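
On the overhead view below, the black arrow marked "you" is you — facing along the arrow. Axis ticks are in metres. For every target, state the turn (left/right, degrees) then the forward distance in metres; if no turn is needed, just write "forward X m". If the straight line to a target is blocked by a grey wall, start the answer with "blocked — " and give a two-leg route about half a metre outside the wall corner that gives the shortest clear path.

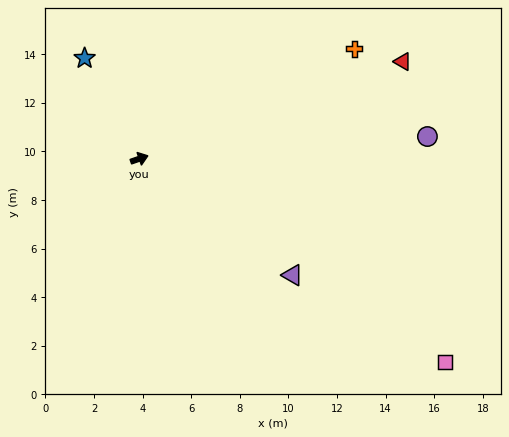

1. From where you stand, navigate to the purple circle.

turn right 15°, forward 11.9 m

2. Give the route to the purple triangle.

turn right 56°, forward 7.9 m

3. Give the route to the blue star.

turn left 99°, forward 4.7 m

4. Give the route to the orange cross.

turn left 8°, forward 9.9 m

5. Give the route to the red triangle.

forward 11.6 m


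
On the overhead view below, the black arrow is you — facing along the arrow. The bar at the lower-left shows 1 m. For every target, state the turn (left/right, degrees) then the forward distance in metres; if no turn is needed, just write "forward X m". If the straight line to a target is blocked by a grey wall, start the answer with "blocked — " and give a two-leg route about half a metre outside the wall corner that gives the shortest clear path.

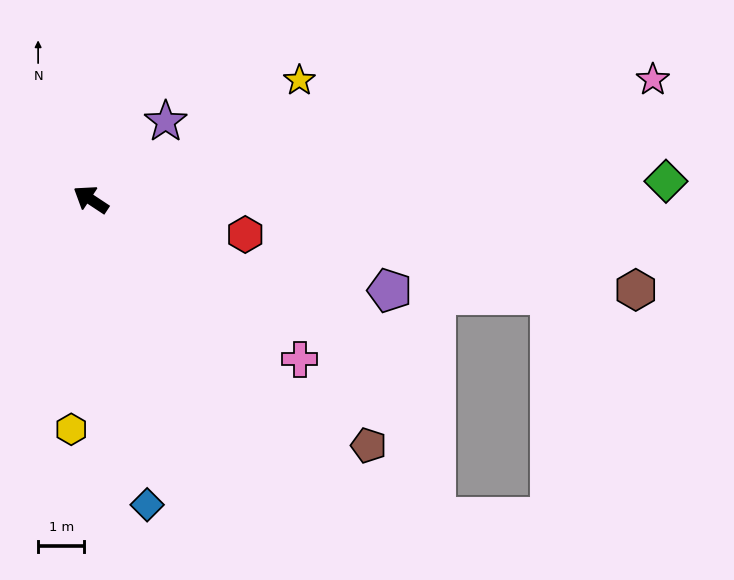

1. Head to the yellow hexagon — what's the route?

turn left 119°, forward 5.0 m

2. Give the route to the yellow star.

turn right 117°, forward 5.2 m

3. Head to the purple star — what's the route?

turn right 100°, forward 2.3 m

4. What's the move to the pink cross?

turn left 176°, forward 5.7 m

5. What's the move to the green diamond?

turn right 145°, forward 12.5 m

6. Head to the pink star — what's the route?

turn right 135°, forward 12.4 m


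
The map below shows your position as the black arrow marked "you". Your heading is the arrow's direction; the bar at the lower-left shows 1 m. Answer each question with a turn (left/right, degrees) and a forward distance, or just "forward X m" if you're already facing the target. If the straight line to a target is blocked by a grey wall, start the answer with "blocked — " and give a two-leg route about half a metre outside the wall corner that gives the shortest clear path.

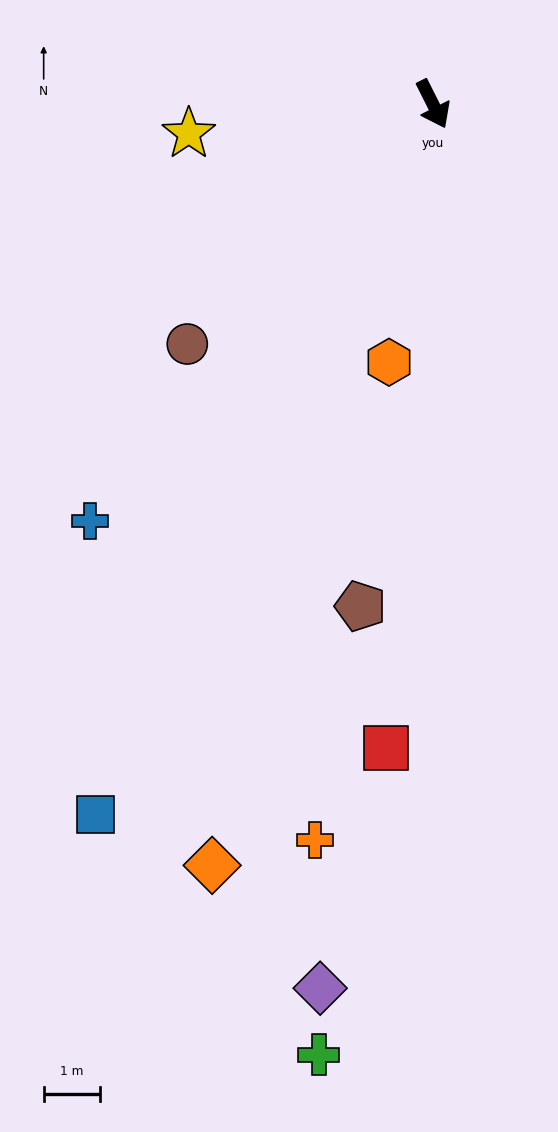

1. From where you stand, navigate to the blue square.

turn right 52°, forward 13.9 m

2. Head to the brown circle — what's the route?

turn right 72°, forward 6.1 m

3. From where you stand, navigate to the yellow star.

turn right 110°, forward 4.3 m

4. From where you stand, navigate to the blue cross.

turn right 66°, forward 9.5 m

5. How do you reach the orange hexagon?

turn right 36°, forward 4.6 m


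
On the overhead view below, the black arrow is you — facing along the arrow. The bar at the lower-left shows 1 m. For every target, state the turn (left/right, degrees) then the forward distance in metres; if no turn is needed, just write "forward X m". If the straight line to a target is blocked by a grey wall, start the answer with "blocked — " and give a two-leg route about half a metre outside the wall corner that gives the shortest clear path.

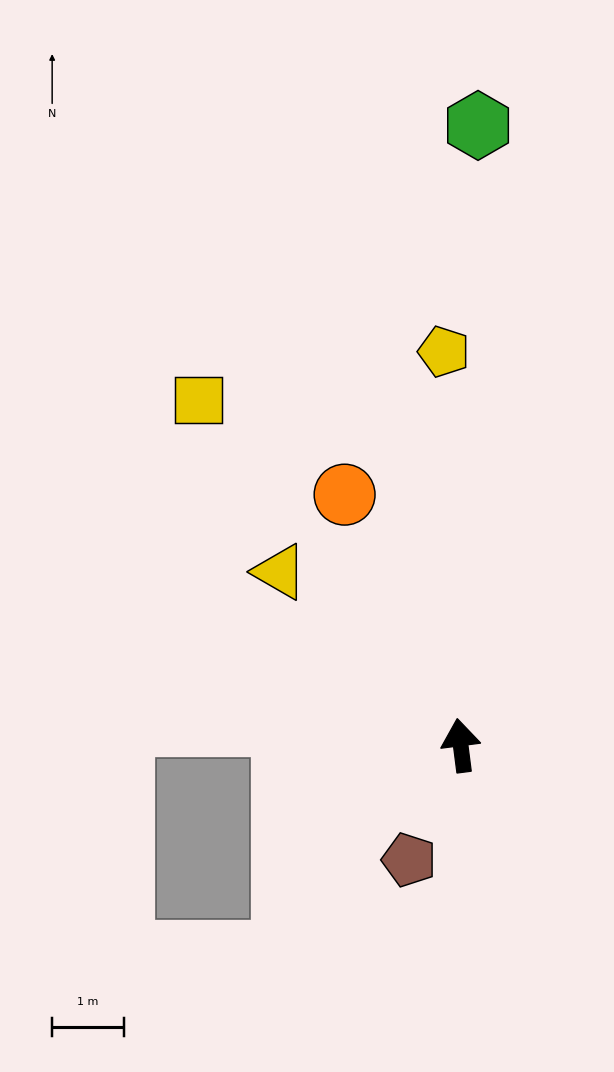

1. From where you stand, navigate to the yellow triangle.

turn left 39°, forward 3.5 m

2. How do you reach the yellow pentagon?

turn right 5°, forward 5.5 m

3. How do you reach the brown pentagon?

turn left 148°, forward 1.7 m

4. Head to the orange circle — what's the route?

turn left 18°, forward 3.8 m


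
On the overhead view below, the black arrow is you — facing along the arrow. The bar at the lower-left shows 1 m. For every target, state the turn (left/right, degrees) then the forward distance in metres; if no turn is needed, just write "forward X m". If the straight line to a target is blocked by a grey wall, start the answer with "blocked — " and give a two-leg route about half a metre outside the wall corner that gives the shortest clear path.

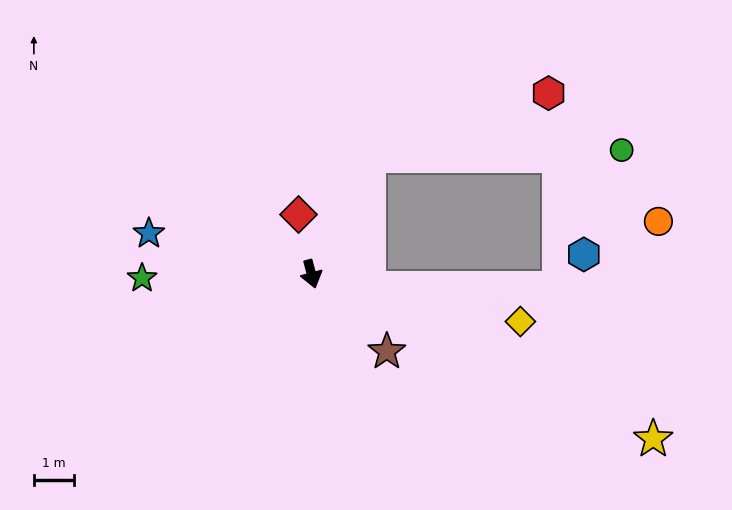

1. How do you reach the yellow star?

turn left 49°, forward 9.5 m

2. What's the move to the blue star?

turn right 119°, forward 4.2 m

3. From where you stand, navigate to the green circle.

blocked — turn left 139°, forward 3.3 m, then turn right 62°, forward 6.3 m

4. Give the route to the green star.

turn right 103°, forward 4.2 m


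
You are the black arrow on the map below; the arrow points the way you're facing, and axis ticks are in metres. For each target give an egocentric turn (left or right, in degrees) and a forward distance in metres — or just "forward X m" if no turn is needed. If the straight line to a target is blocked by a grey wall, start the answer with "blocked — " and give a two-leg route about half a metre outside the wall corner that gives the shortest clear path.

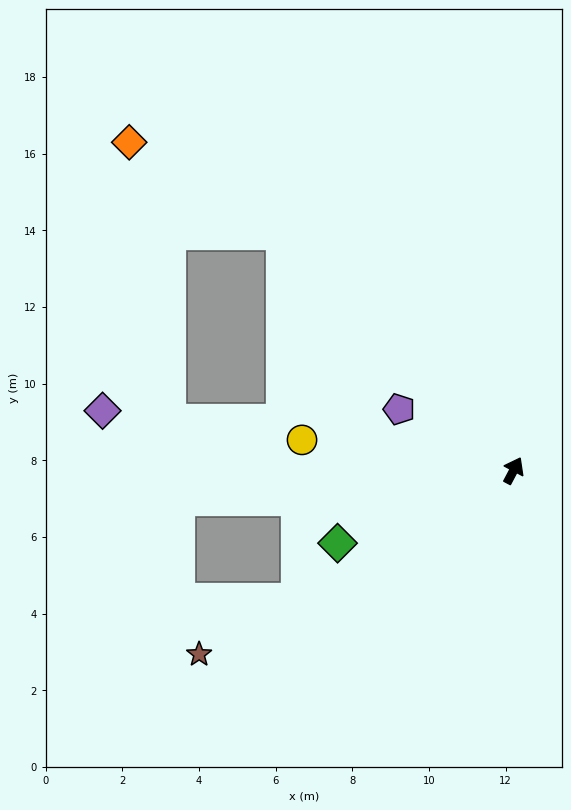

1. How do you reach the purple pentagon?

turn left 90°, forward 3.4 m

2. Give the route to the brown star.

turn left 148°, forward 9.5 m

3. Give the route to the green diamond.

turn left 140°, forward 5.0 m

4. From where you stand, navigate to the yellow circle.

turn left 110°, forward 5.6 m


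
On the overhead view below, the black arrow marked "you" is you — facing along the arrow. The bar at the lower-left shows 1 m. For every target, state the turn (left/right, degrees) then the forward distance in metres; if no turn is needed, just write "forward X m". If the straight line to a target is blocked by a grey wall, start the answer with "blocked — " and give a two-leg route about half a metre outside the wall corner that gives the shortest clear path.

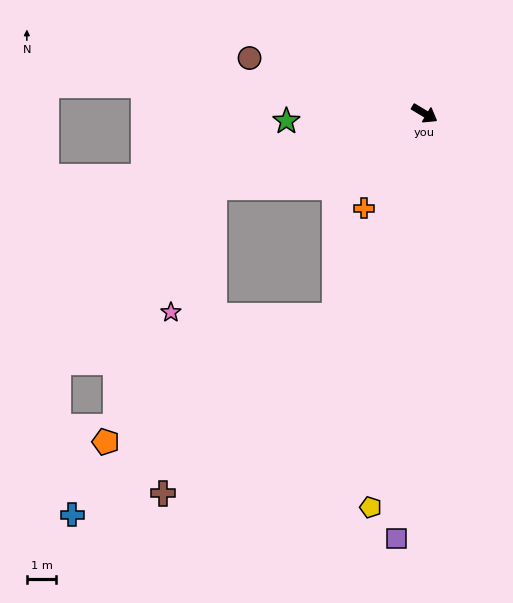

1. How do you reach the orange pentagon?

blocked — turn right 83°, forward 7.5 m, then turn right 37°, forward 8.8 m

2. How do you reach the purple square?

turn right 63°, forward 14.4 m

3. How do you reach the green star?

turn right 146°, forward 4.7 m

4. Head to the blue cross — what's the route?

blocked — turn right 83°, forward 7.5 m, then turn right 29°, forward 11.1 m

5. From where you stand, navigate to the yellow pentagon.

turn right 67°, forward 13.5 m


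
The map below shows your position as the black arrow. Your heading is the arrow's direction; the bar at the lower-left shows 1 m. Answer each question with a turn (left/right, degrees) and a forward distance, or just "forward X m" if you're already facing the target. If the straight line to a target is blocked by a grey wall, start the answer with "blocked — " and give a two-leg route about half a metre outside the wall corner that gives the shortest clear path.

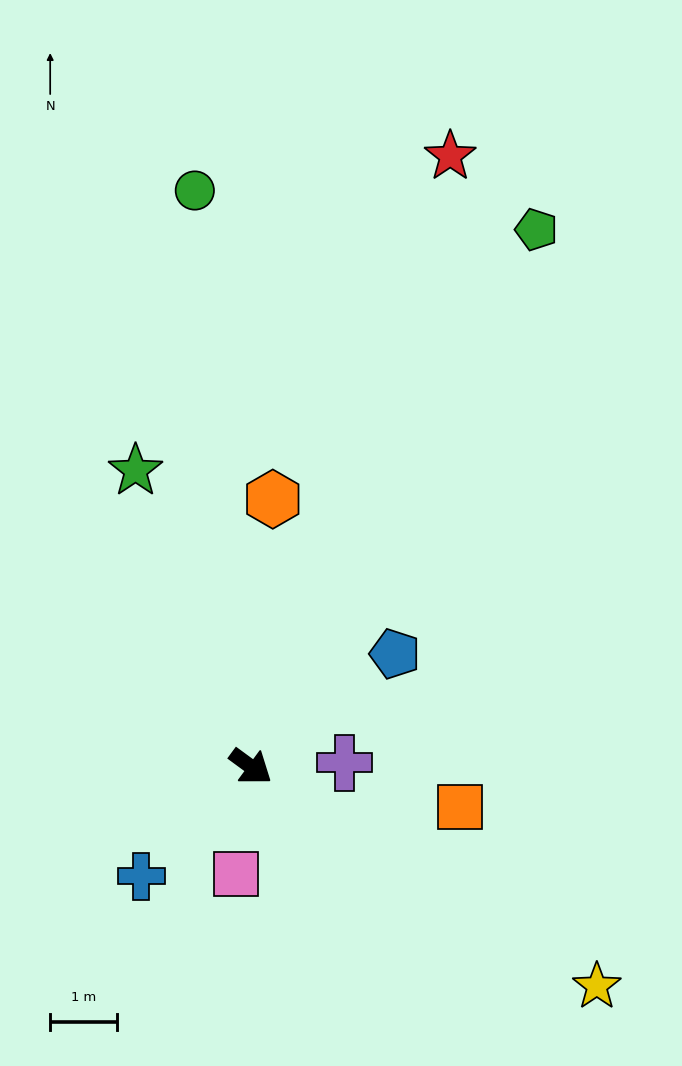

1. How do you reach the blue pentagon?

turn left 74°, forward 2.8 m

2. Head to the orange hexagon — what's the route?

turn left 122°, forward 4.0 m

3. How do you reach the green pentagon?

turn left 98°, forward 9.2 m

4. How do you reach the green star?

turn left 148°, forward 4.8 m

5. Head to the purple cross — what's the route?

turn left 39°, forward 1.4 m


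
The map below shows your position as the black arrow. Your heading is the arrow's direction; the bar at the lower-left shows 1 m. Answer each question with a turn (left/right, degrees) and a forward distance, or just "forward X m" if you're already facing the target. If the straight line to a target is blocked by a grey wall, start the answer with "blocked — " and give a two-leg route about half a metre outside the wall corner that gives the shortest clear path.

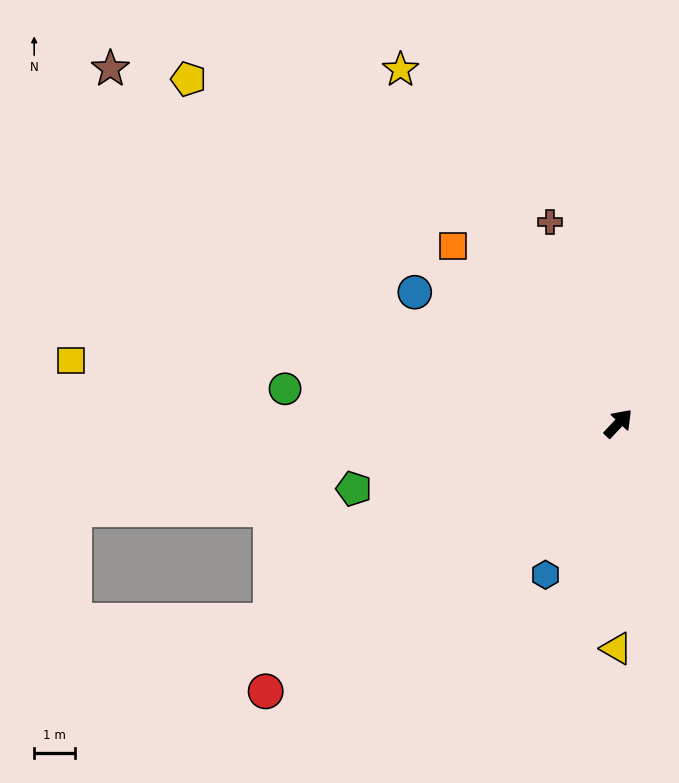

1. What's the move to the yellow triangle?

turn right 137°, forward 5.5 m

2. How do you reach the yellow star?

turn left 75°, forward 10.1 m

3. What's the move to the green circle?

turn left 127°, forward 8.2 m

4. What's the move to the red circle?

turn left 171°, forward 10.8 m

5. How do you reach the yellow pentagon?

turn left 95°, forward 13.4 m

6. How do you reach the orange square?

turn left 86°, forward 5.9 m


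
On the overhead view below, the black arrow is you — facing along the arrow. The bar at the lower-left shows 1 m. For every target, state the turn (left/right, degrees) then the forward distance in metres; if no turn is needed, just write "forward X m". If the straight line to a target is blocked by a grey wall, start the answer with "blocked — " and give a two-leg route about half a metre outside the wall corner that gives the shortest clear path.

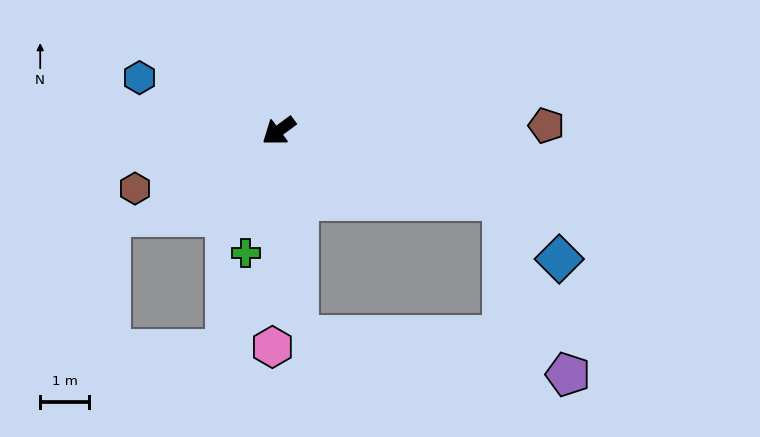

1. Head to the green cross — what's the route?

turn left 38°, forward 2.6 m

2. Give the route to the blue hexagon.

turn right 57°, forward 3.0 m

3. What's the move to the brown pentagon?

turn left 145°, forward 5.4 m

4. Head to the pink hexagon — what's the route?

turn left 52°, forward 4.4 m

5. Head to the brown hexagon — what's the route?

turn right 15°, forward 3.2 m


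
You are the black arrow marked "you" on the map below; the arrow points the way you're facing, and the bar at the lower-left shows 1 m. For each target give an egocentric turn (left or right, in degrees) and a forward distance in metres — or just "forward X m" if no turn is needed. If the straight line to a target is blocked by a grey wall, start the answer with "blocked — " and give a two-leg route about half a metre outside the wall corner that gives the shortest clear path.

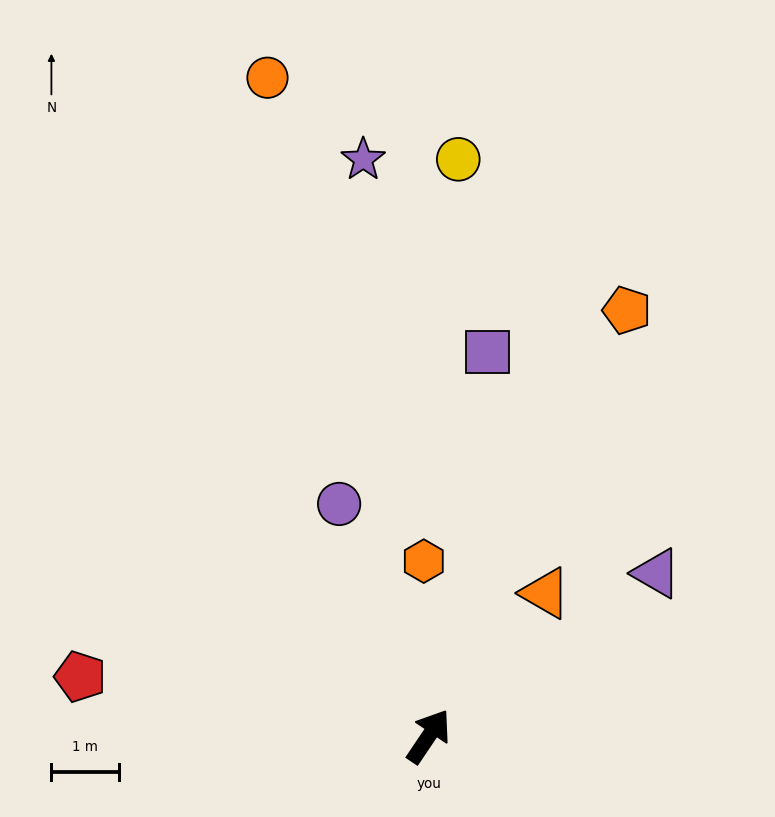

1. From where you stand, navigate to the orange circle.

turn left 48°, forward 10.0 m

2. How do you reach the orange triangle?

turn right 5°, forward 2.7 m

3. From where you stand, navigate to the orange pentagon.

turn left 9°, forward 6.9 m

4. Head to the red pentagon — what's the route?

turn left 114°, forward 5.2 m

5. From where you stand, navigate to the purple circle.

turn left 55°, forward 3.7 m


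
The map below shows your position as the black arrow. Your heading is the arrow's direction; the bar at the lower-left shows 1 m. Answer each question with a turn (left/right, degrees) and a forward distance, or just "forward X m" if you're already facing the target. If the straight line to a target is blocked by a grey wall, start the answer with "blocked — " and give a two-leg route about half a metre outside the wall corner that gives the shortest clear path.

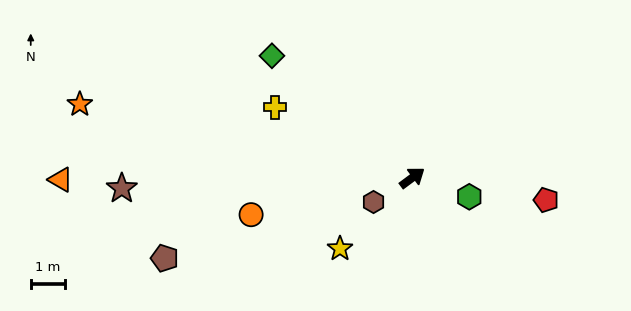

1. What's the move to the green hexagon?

turn right 55°, forward 1.8 m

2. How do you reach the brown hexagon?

turn left 175°, forward 1.4 m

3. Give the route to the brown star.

turn left 145°, forward 8.6 m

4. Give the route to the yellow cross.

turn left 116°, forward 4.6 m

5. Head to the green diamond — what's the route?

turn left 102°, forward 5.5 m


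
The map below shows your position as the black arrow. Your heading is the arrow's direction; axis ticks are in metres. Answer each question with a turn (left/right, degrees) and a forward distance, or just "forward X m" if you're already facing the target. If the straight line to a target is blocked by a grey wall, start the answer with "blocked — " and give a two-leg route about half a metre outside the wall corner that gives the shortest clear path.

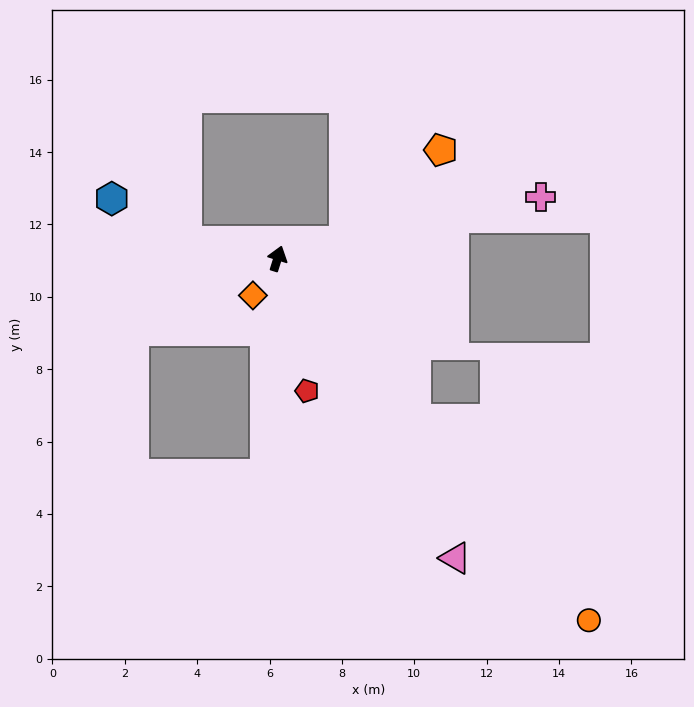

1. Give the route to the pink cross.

turn right 59°, forward 7.5 m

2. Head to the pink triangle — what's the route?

turn right 132°, forward 9.6 m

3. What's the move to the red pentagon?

turn right 150°, forward 3.7 m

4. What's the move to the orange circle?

turn right 122°, forward 13.2 m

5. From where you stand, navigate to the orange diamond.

turn left 164°, forward 1.2 m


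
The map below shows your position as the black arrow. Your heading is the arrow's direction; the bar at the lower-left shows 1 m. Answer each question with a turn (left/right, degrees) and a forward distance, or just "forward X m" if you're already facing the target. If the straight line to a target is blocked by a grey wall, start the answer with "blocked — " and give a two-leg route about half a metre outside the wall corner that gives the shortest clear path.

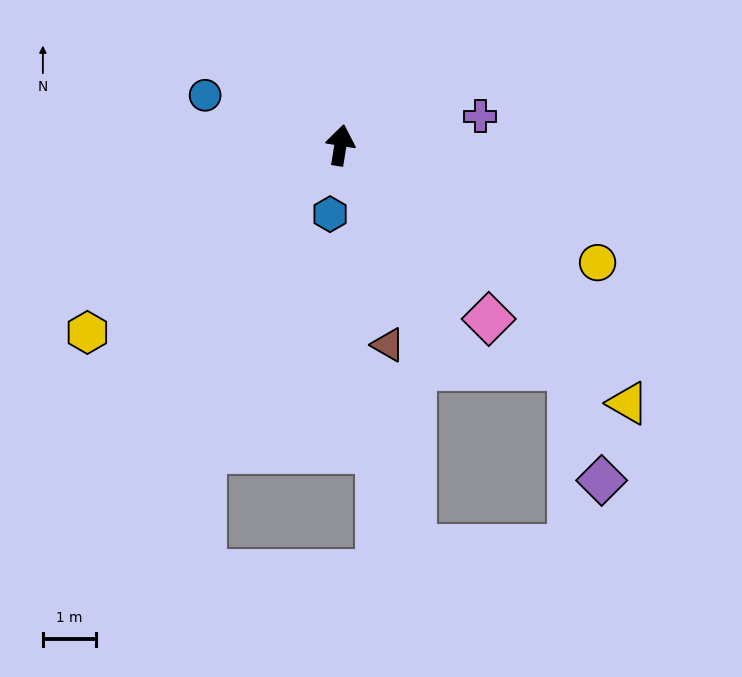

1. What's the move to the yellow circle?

turn right 105°, forward 5.3 m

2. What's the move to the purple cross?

turn right 69°, forward 2.7 m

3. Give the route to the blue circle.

turn left 79°, forward 2.7 m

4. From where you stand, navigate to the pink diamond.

turn right 130°, forward 4.3 m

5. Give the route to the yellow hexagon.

turn left 136°, forward 5.9 m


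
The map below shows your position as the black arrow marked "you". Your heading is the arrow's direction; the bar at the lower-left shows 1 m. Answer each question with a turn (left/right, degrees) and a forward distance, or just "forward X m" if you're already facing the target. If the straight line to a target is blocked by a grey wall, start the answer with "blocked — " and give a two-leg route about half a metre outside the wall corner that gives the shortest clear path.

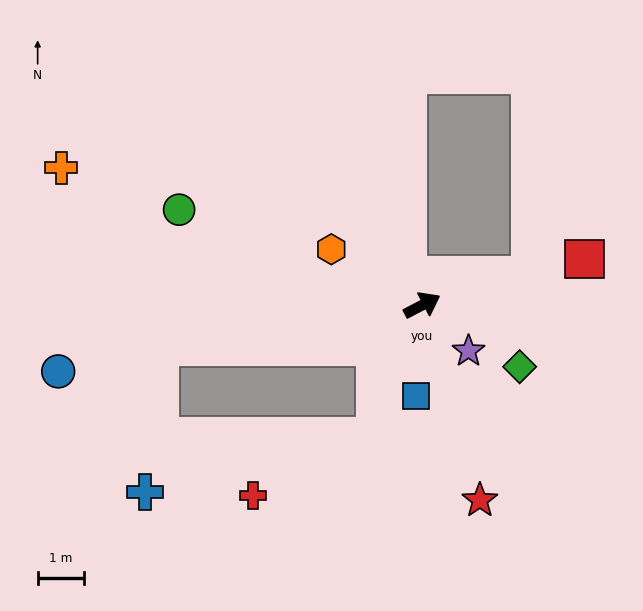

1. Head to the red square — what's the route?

turn right 12°, forward 3.6 m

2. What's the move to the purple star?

turn right 72°, forward 1.4 m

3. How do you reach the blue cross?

blocked — turn left 161°, forward 5.7 m, then turn left 76°, forward 3.1 m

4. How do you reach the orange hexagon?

turn left 121°, forward 2.3 m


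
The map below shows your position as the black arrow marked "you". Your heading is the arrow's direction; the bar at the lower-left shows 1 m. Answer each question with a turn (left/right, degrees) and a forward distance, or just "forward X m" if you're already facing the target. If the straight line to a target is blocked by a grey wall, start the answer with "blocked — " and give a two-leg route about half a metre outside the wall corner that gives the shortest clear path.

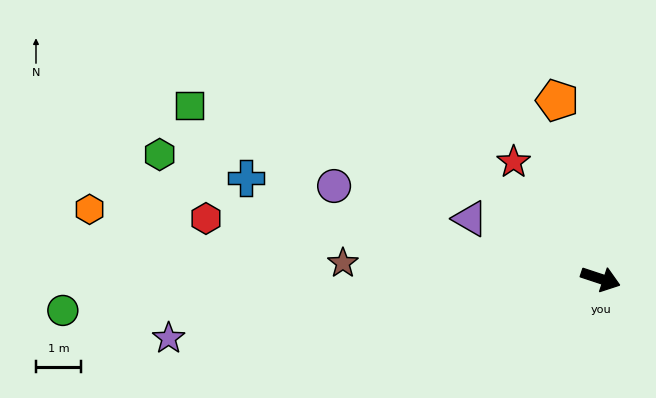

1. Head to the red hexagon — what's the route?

turn right 170°, forward 8.9 m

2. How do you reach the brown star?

turn right 165°, forward 5.7 m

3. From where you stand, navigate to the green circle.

turn right 158°, forward 12.0 m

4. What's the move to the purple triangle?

turn left 174°, forward 3.2 m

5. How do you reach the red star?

turn left 145°, forward 3.2 m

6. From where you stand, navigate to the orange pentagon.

turn left 122°, forward 4.1 m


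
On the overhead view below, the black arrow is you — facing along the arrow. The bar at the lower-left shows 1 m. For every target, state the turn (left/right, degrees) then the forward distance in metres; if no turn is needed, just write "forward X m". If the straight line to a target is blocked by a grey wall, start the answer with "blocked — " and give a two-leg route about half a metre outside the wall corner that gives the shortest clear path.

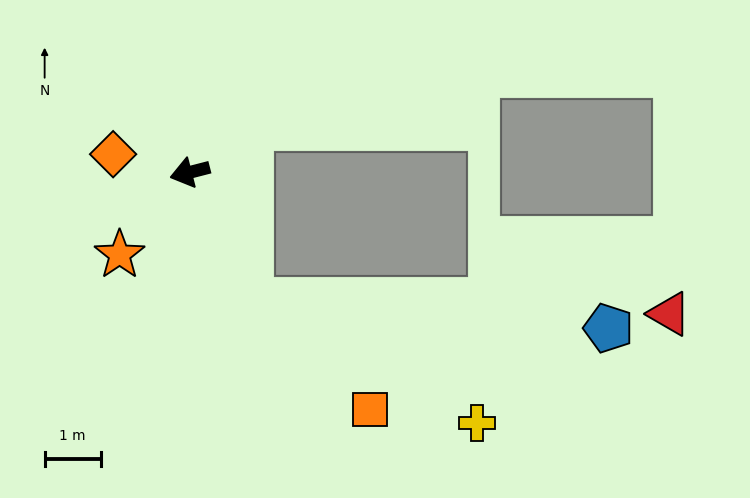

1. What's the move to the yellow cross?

blocked — turn left 101°, forward 2.5 m, then turn left 36°, forward 4.6 m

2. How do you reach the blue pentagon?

blocked — turn left 101°, forward 2.5 m, then turn left 60°, forward 6.4 m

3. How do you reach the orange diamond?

turn right 28°, forward 1.4 m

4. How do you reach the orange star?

turn left 35°, forward 1.9 m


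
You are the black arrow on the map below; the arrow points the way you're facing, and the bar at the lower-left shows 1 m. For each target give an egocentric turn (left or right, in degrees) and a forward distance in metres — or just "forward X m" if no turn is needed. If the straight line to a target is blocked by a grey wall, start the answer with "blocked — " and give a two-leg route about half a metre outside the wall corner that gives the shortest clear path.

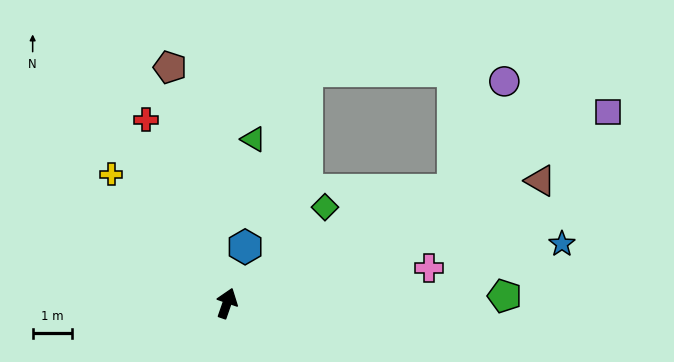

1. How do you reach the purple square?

turn right 44°, forward 10.9 m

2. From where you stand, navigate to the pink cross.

turn right 61°, forward 5.3 m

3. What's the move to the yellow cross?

turn left 61°, forward 4.4 m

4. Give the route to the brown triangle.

turn right 50°, forward 8.6 m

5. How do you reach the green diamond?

turn right 26°, forward 3.5 m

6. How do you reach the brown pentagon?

turn left 33°, forward 6.2 m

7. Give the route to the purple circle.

blocked — turn right 44°, forward 6.5 m, then turn left 38°, forward 3.1 m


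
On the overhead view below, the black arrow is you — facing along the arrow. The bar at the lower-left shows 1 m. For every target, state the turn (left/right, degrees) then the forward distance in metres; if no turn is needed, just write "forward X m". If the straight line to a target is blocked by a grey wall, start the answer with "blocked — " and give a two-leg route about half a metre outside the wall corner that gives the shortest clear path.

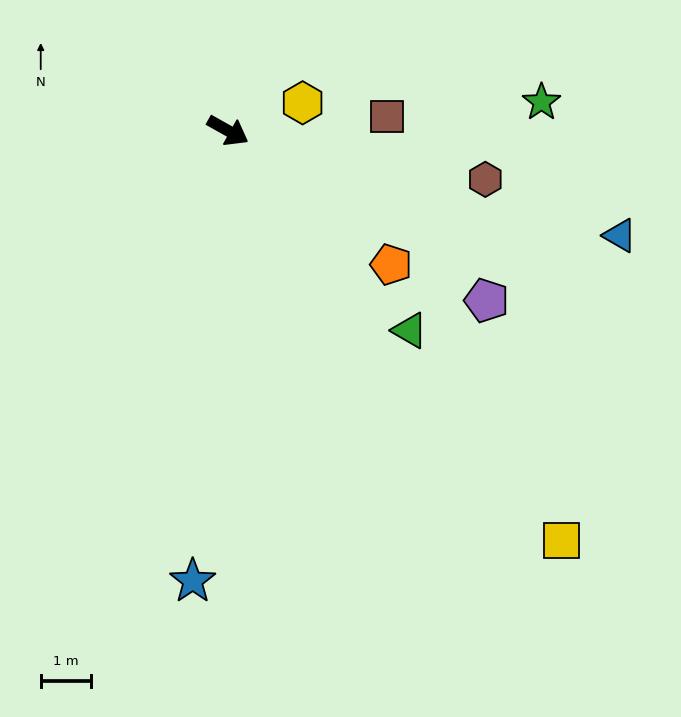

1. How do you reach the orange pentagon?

turn right 10°, forward 4.2 m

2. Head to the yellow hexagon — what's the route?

turn left 50°, forward 1.6 m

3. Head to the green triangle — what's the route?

turn right 18°, forward 5.4 m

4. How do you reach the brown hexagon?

turn left 19°, forward 5.2 m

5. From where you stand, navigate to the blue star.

turn right 65°, forward 9.0 m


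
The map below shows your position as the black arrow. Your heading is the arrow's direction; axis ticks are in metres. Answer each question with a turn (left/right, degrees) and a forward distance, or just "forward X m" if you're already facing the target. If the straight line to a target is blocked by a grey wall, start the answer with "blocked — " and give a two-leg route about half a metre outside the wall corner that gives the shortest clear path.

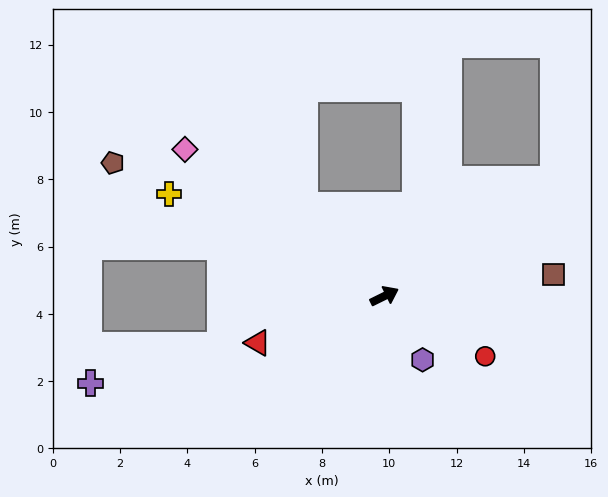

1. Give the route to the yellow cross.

turn left 128°, forward 7.1 m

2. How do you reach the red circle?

turn right 57°, forward 3.5 m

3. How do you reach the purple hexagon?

turn right 85°, forward 2.2 m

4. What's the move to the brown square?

turn right 19°, forward 5.1 m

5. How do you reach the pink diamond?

turn left 117°, forward 7.4 m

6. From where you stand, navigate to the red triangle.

turn left 174°, forward 4.0 m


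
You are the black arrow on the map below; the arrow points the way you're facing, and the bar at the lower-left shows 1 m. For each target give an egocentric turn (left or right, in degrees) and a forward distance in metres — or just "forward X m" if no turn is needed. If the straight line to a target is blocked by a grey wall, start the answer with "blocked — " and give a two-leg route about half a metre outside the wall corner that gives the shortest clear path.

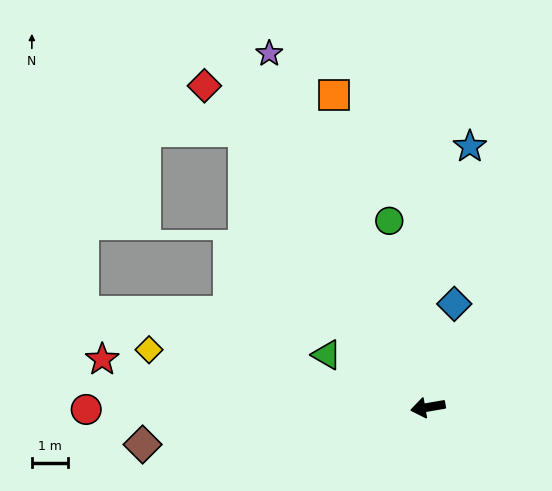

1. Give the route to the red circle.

turn right 9°, forward 9.3 m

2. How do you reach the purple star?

turn right 76°, forward 10.6 m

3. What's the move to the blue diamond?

turn right 114°, forward 2.9 m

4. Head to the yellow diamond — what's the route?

turn right 21°, forward 7.8 m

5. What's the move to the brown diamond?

turn right 2°, forward 7.9 m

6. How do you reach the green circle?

turn right 88°, forward 5.2 m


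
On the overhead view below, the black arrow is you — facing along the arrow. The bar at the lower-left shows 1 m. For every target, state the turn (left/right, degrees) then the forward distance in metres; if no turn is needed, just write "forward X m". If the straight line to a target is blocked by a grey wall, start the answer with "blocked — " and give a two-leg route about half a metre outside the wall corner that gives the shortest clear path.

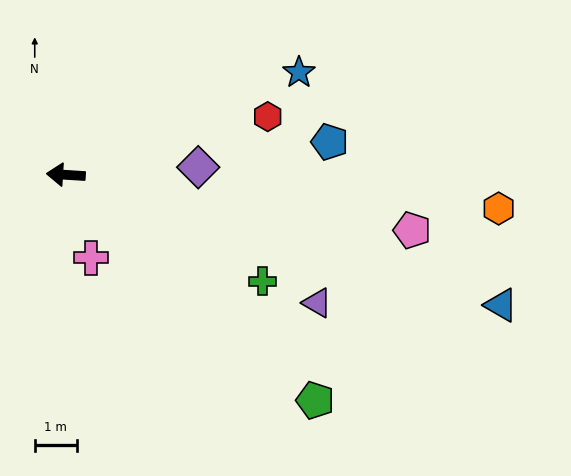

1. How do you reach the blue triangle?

turn left 167°, forward 10.8 m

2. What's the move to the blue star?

turn right 153°, forward 6.1 m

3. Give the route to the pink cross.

turn left 111°, forward 2.1 m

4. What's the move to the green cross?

turn left 155°, forward 5.3 m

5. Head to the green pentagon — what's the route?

turn left 141°, forward 8.0 m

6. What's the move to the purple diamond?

turn right 173°, forward 3.2 m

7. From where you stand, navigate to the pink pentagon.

turn left 174°, forward 8.3 m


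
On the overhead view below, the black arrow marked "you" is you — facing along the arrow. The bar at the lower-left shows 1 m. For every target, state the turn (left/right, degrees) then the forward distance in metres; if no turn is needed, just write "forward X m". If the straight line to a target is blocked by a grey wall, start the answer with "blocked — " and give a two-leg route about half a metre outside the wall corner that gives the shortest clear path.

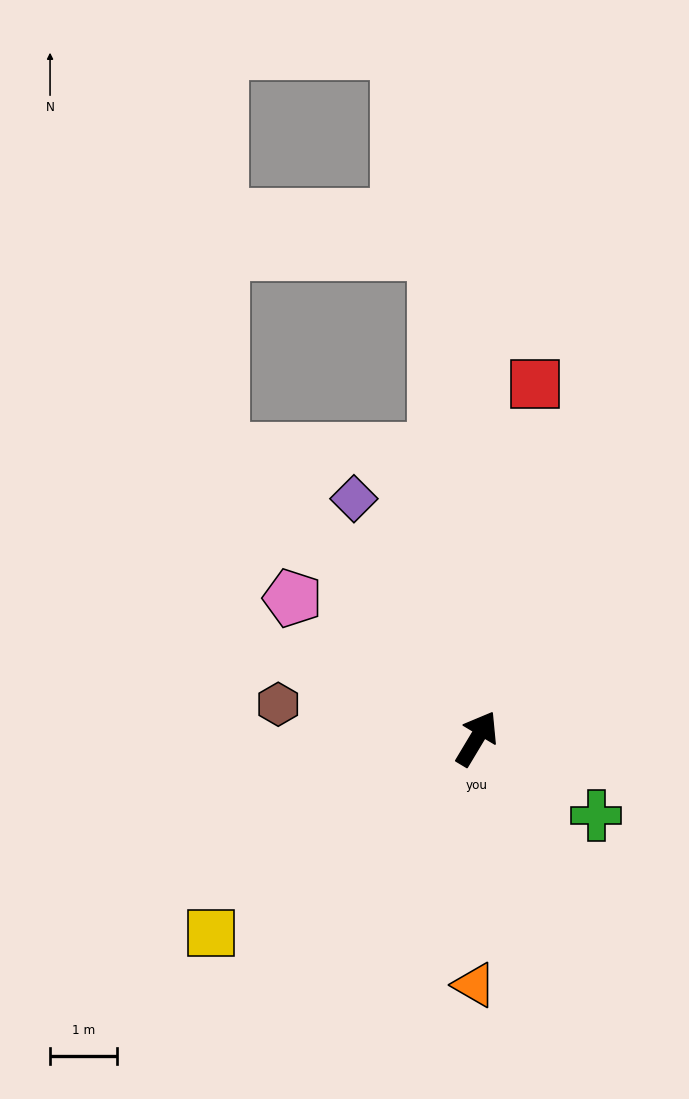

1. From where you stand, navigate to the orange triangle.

turn right 150°, forward 3.7 m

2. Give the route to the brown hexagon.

turn left 111°, forward 3.0 m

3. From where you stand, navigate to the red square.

turn left 22°, forward 5.3 m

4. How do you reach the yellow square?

turn left 157°, forward 4.9 m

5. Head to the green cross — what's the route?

turn right 92°, forward 2.1 m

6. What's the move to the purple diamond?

turn left 58°, forward 4.0 m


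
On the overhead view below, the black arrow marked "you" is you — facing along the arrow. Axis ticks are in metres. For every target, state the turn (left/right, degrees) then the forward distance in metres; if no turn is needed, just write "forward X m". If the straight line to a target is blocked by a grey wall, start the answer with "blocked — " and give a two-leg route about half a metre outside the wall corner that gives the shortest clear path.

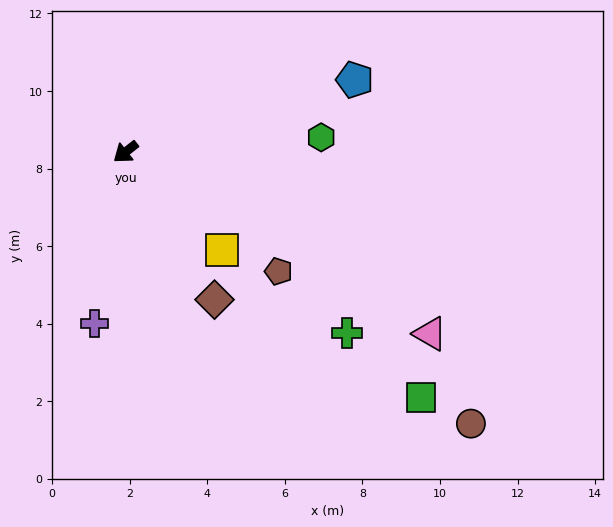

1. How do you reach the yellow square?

turn left 96°, forward 3.5 m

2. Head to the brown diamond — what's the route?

turn left 83°, forward 4.4 m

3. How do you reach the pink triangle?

turn left 111°, forward 9.1 m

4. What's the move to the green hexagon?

turn left 146°, forward 5.1 m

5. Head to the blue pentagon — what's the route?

turn left 159°, forward 6.2 m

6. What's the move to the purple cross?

turn left 42°, forward 4.5 m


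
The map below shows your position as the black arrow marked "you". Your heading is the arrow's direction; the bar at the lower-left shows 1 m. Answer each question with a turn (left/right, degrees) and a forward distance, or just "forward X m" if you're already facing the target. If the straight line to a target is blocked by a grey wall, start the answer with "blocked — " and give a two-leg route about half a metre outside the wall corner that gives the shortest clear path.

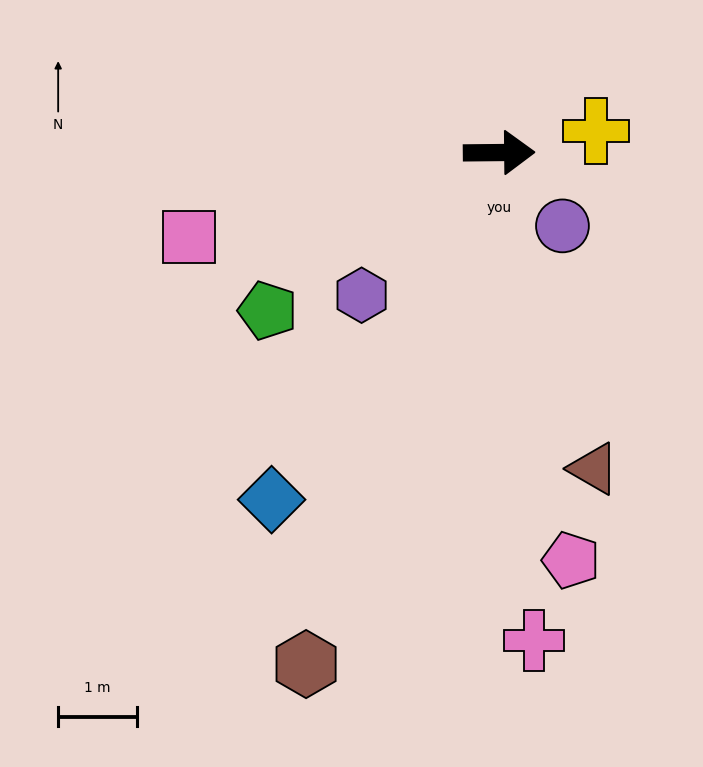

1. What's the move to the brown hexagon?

turn right 111°, forward 7.0 m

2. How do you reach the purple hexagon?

turn right 135°, forward 2.5 m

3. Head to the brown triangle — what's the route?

turn right 74°, forward 4.2 m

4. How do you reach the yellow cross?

turn left 12°, forward 1.3 m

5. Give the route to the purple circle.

turn right 50°, forward 1.2 m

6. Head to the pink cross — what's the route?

turn right 86°, forward 6.2 m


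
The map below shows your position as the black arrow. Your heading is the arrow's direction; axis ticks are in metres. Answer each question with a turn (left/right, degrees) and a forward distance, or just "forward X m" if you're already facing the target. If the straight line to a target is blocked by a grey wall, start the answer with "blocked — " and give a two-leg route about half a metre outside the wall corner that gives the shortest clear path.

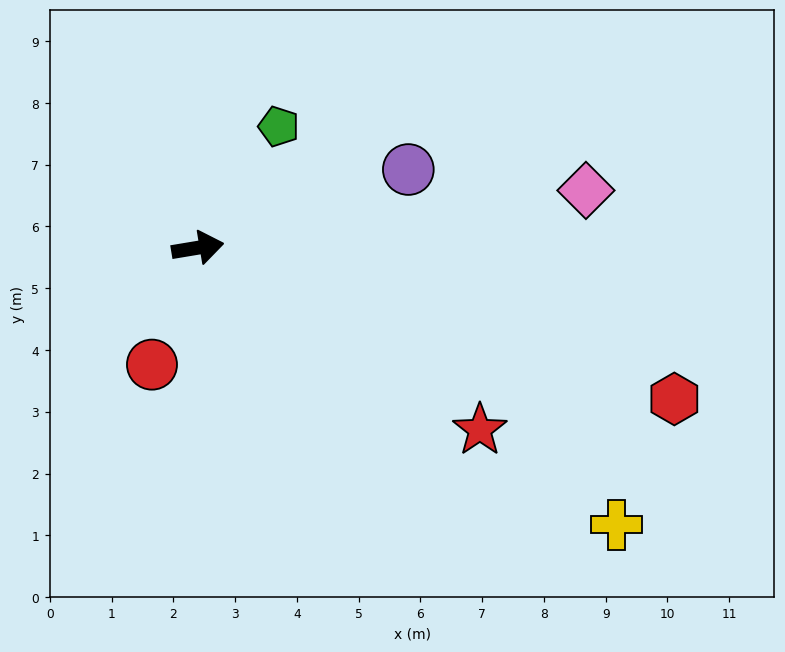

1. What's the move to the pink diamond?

forward 6.4 m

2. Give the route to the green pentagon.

turn left 47°, forward 2.4 m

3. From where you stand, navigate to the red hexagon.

turn right 27°, forward 8.1 m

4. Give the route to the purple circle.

turn left 11°, forward 3.6 m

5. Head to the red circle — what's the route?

turn right 121°, forward 2.0 m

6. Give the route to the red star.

turn right 42°, forward 5.4 m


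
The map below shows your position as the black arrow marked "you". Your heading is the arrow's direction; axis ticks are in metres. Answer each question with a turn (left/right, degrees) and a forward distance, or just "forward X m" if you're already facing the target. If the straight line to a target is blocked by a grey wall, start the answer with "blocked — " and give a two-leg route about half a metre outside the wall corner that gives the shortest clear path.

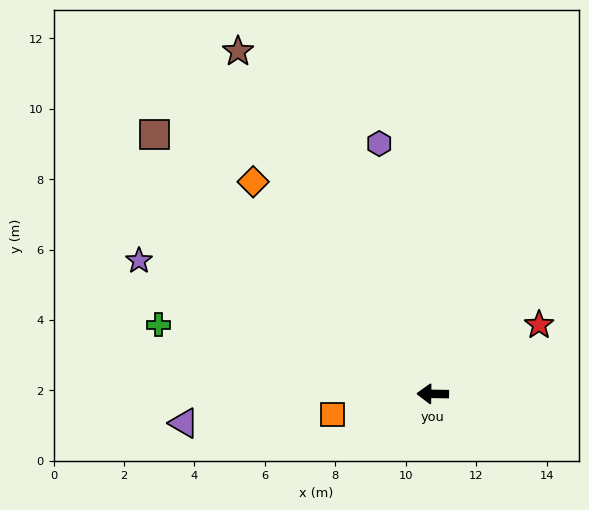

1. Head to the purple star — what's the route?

turn right 24°, forward 9.2 m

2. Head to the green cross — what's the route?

turn right 13°, forward 8.0 m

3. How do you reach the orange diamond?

turn right 49°, forward 7.9 m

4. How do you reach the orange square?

turn left 12°, forward 2.9 m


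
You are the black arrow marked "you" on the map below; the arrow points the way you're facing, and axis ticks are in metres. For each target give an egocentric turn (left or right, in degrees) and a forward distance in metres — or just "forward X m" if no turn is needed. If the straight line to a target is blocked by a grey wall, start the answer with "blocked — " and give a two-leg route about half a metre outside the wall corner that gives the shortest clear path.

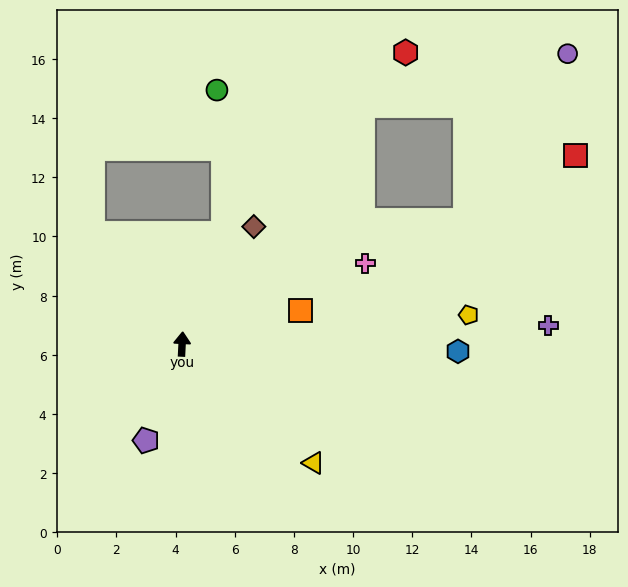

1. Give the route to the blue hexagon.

turn right 89°, forward 9.3 m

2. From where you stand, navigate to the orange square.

turn right 71°, forward 4.1 m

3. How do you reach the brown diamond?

turn right 29°, forward 4.7 m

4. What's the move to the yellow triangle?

turn right 129°, forward 6.0 m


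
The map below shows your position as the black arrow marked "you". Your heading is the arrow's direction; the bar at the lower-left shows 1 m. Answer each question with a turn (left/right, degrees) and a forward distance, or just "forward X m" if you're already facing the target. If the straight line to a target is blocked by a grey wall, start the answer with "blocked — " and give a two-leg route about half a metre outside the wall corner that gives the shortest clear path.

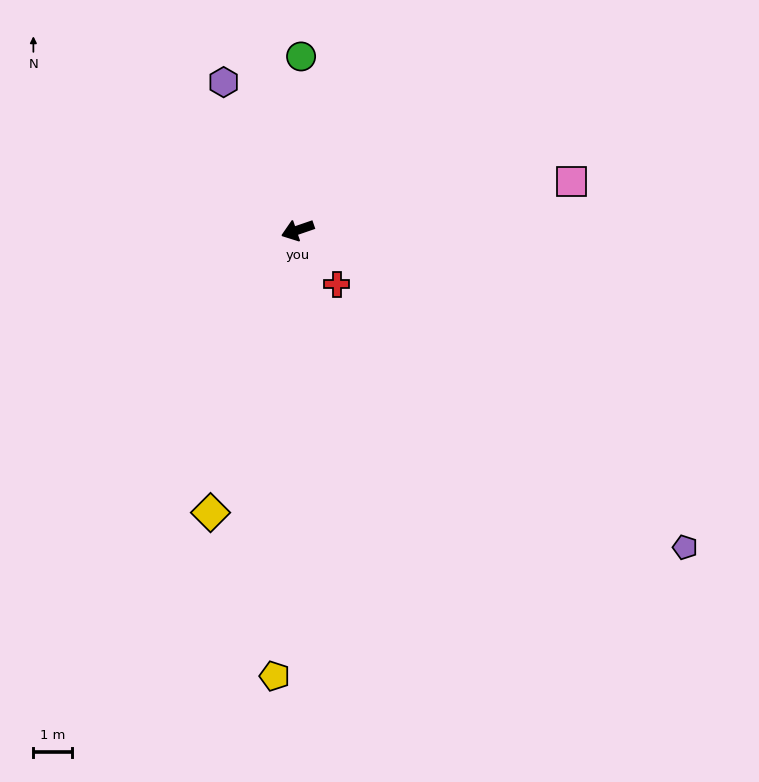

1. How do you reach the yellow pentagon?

turn left 68°, forward 11.7 m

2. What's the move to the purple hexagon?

turn right 82°, forward 4.3 m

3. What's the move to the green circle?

turn right 110°, forward 4.5 m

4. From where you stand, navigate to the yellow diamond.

turn left 54°, forward 7.7 m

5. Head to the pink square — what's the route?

turn left 171°, forward 7.3 m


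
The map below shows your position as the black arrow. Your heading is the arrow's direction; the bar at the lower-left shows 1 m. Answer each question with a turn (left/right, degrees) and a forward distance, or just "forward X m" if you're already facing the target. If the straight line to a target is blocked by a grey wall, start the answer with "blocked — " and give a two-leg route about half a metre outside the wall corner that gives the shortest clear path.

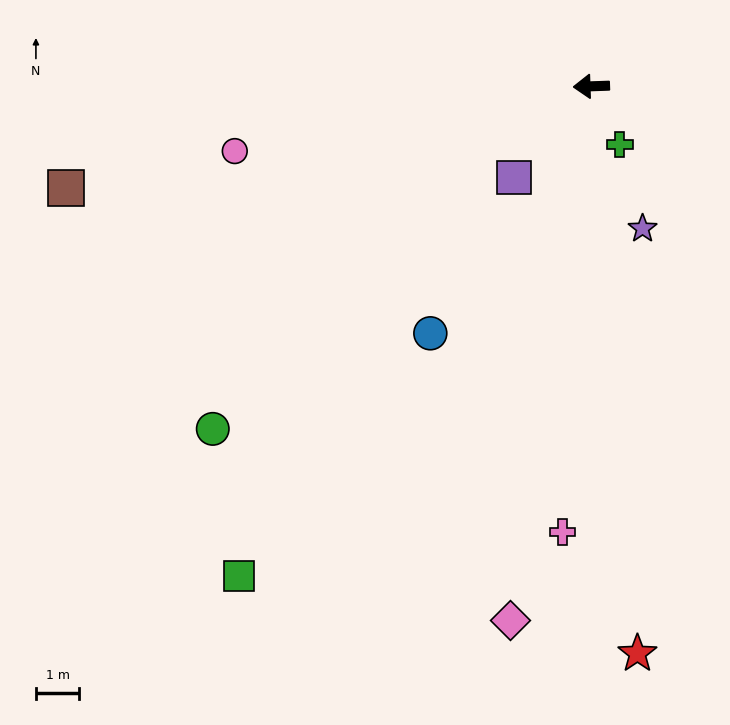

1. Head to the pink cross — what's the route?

turn left 84°, forward 10.3 m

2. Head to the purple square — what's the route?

turn left 48°, forward 2.8 m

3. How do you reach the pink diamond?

turn left 79°, forward 12.5 m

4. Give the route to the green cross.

turn left 114°, forward 1.5 m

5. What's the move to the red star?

turn left 93°, forward 13.2 m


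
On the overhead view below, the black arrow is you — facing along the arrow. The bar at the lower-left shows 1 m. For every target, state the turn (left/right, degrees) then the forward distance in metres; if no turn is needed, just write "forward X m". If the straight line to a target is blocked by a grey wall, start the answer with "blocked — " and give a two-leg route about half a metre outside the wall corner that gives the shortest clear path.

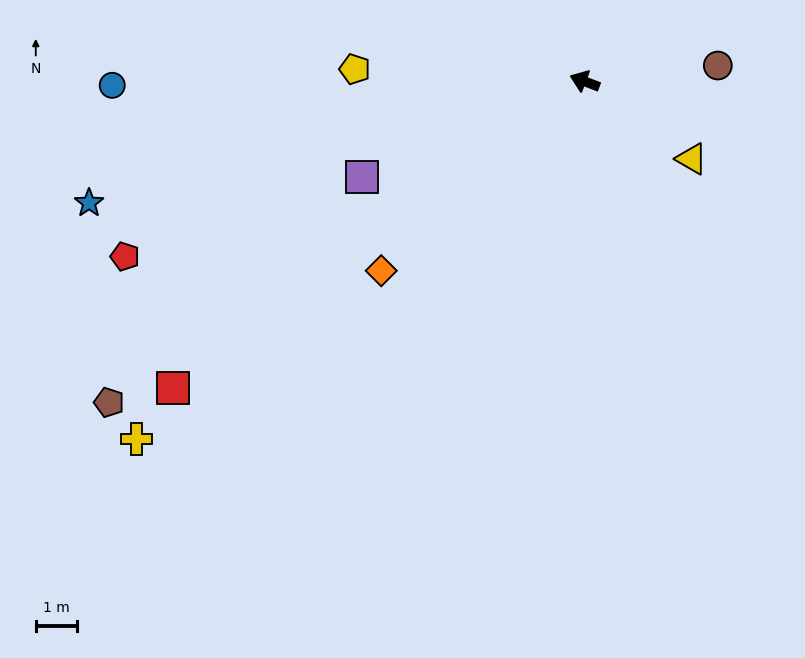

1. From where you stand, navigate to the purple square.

turn left 44°, forward 5.9 m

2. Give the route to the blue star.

turn left 35°, forward 12.4 m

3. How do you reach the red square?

turn left 57°, forward 12.5 m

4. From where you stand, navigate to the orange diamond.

turn left 64°, forward 6.8 m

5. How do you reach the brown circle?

turn right 152°, forward 3.3 m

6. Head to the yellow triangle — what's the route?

turn left 165°, forward 3.2 m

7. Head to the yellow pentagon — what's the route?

turn left 18°, forward 5.6 m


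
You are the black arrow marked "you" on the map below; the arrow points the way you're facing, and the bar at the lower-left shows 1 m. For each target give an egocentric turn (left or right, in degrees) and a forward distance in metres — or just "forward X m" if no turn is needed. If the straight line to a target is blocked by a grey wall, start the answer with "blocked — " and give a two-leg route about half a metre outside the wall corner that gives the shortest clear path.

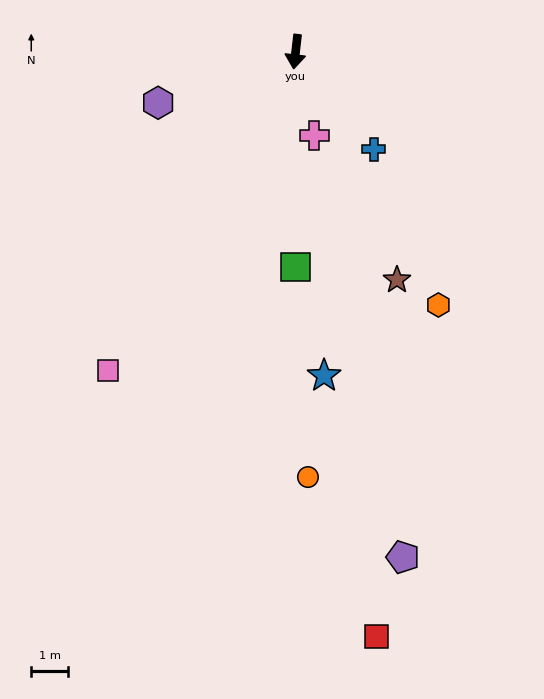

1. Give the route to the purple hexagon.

turn right 63°, forward 4.0 m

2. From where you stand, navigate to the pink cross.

turn left 19°, forward 2.3 m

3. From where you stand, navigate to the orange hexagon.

turn left 36°, forward 7.9 m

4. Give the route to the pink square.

turn right 24°, forward 10.1 m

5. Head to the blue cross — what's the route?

turn left 45°, forward 3.4 m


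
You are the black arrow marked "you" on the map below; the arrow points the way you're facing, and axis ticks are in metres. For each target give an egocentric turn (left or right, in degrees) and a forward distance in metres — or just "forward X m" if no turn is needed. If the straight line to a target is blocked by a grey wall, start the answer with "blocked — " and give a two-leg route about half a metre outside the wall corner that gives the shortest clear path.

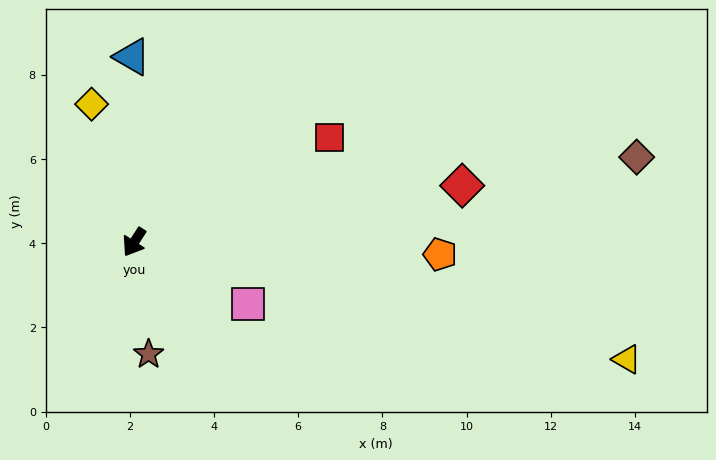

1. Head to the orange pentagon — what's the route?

turn left 121°, forward 7.3 m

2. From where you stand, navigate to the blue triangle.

turn right 146°, forward 4.4 m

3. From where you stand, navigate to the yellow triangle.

turn left 109°, forward 12.0 m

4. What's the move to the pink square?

turn left 94°, forward 3.1 m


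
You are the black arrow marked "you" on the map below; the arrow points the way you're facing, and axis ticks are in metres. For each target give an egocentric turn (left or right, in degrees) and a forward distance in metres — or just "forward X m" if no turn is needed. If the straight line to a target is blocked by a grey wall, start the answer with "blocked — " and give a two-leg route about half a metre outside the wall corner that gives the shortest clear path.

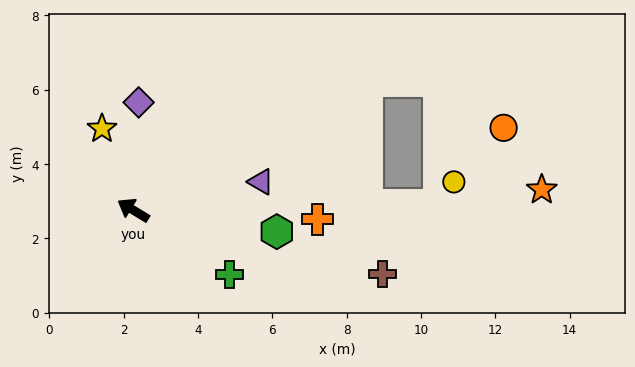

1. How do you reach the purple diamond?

turn right 62°, forward 2.9 m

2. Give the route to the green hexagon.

turn right 157°, forward 3.9 m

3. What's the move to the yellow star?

turn right 38°, forward 2.3 m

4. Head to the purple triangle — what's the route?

turn right 136°, forward 3.5 m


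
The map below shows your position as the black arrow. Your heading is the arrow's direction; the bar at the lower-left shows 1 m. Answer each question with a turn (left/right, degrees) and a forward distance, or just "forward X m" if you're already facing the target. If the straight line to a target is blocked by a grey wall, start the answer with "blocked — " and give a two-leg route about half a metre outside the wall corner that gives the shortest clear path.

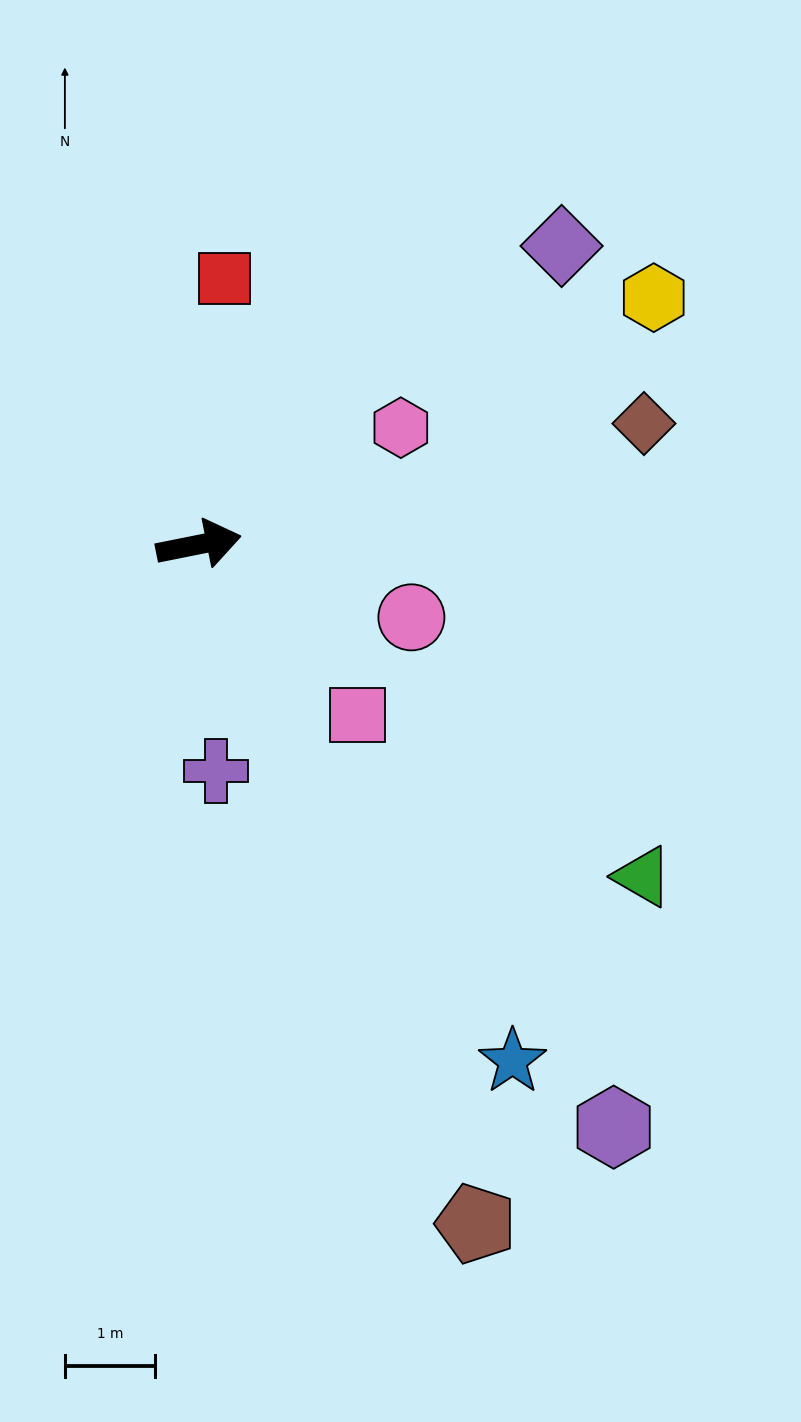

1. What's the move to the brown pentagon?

turn right 79°, forward 8.1 m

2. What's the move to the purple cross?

turn right 97°, forward 2.5 m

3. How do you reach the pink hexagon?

turn left 19°, forward 2.6 m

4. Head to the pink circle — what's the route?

turn right 30°, forward 2.5 m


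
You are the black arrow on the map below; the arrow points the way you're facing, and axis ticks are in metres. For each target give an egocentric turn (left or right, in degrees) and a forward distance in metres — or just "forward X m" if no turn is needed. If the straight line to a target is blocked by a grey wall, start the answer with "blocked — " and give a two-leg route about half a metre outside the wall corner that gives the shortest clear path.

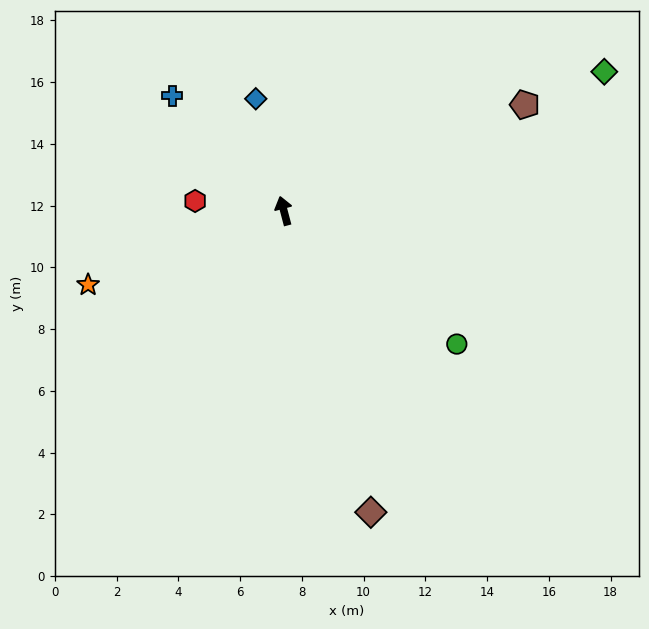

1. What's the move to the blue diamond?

forward 3.7 m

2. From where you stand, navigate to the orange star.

turn left 96°, forward 6.8 m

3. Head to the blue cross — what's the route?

turn left 29°, forward 5.2 m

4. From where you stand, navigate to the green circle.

turn right 142°, forward 7.1 m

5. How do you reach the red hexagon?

turn left 69°, forward 2.9 m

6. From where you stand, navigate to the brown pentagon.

turn right 81°, forward 8.5 m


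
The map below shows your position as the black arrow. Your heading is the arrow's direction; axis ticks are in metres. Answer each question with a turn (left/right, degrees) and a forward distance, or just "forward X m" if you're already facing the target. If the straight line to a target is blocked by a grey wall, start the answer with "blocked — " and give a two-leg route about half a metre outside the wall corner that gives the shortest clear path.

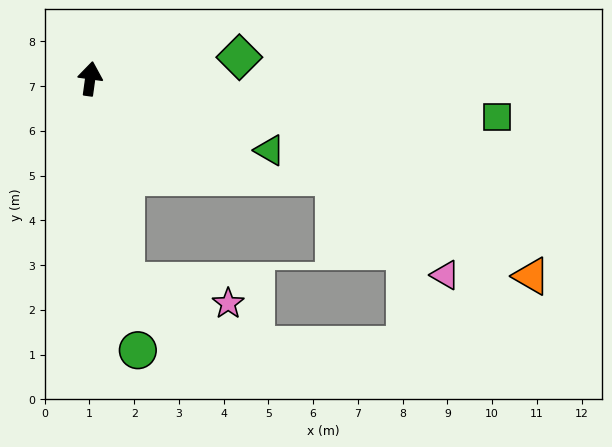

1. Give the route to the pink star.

blocked — turn right 162°, forward 4.6 m, then turn left 68°, forward 2.3 m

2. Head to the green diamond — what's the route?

turn right 74°, forward 3.4 m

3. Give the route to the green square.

turn right 87°, forward 9.1 m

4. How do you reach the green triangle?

turn right 104°, forward 4.3 m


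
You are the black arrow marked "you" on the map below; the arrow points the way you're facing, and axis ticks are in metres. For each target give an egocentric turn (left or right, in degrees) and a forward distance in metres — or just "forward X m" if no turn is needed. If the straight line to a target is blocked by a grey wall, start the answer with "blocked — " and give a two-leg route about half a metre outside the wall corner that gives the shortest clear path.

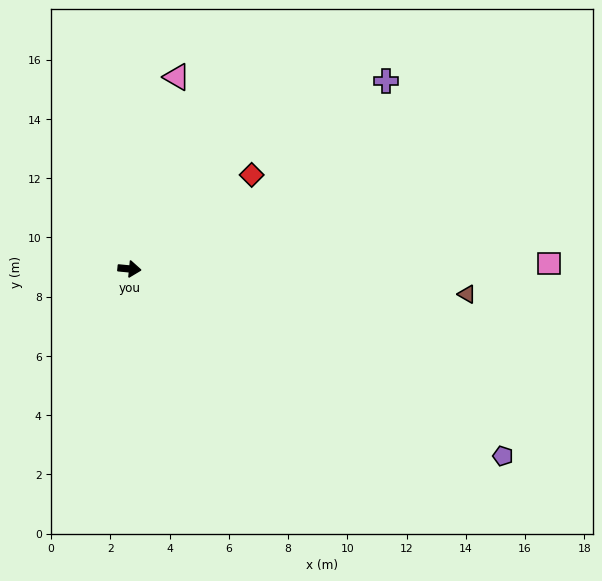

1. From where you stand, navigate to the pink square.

turn left 6°, forward 14.2 m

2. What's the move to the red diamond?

turn left 43°, forward 5.2 m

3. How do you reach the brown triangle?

forward 11.4 m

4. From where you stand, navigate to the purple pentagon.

turn right 21°, forward 14.1 m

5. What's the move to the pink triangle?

turn left 82°, forward 6.7 m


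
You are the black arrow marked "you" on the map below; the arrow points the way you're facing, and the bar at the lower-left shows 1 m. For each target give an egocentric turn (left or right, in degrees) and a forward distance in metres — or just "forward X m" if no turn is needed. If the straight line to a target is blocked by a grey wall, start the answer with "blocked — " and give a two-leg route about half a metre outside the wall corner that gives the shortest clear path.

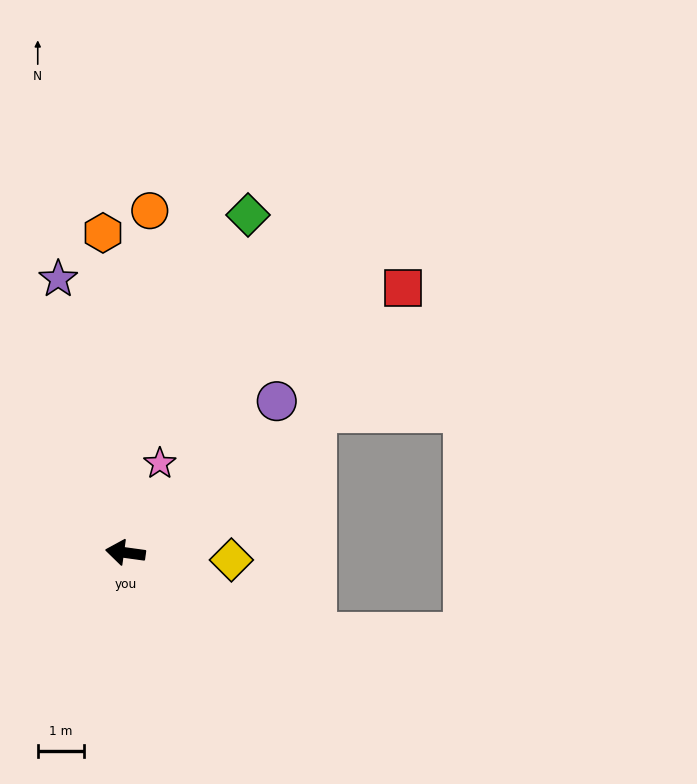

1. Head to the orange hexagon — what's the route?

turn right 78°, forward 6.9 m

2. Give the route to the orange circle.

turn right 86°, forward 7.3 m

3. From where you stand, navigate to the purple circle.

turn right 127°, forward 4.6 m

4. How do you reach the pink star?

turn right 103°, forward 2.0 m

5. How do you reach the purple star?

turn right 68°, forward 6.0 m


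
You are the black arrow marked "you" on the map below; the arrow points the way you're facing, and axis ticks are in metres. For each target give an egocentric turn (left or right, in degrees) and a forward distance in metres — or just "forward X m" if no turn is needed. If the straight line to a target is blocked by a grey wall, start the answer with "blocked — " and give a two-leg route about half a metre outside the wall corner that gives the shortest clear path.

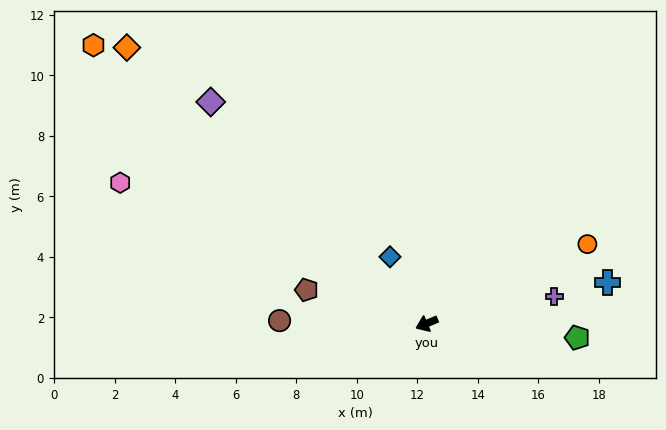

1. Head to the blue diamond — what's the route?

turn right 84°, forward 2.5 m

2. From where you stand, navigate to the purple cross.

turn left 169°, forward 4.3 m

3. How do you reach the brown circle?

turn right 24°, forward 4.9 m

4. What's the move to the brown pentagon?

turn right 39°, forward 4.1 m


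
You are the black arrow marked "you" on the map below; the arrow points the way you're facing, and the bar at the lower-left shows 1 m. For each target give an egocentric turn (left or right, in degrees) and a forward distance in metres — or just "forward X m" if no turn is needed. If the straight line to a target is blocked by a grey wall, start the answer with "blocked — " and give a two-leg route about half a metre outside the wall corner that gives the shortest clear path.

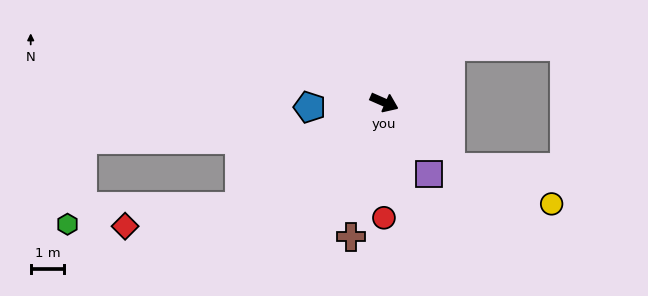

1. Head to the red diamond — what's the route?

blocked — turn right 121°, forward 5.3 m, then turn right 25°, forward 3.5 m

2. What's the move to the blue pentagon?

turn right 153°, forward 2.2 m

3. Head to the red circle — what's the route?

turn right 66°, forward 3.4 m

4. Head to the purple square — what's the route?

turn right 34°, forward 2.5 m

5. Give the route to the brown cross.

turn right 80°, forward 4.1 m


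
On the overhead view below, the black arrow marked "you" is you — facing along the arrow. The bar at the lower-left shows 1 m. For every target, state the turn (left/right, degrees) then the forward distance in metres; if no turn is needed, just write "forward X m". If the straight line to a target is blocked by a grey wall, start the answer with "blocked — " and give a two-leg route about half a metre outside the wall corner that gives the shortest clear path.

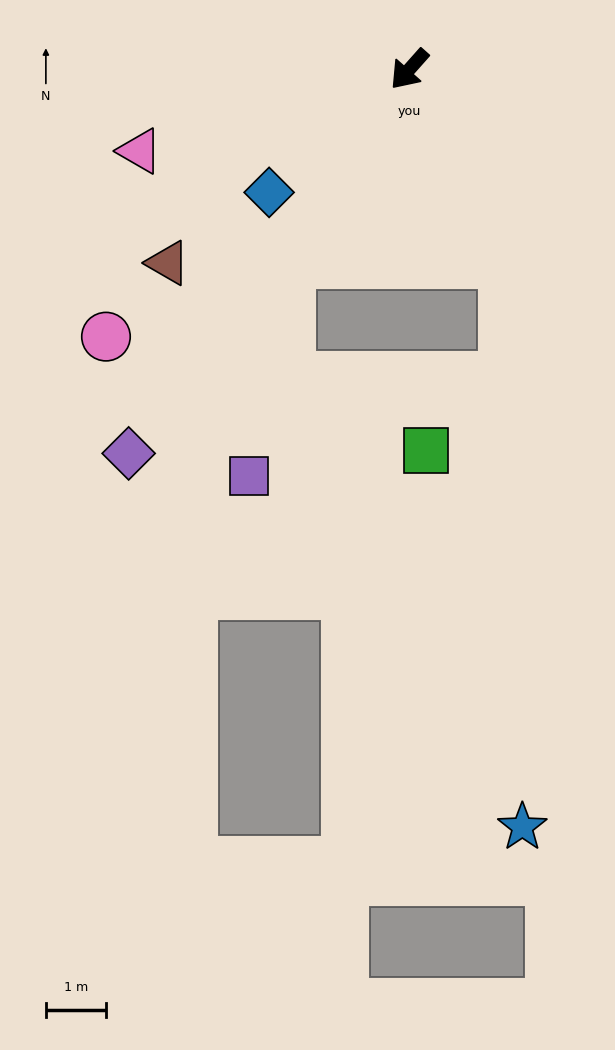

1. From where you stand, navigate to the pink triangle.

turn right 32°, forward 4.7 m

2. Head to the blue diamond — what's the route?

turn right 7°, forward 3.1 m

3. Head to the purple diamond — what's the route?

turn left 5°, forward 8.0 m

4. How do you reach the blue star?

blocked — turn left 68°, forward 3.6 m, then turn right 25°, forward 9.5 m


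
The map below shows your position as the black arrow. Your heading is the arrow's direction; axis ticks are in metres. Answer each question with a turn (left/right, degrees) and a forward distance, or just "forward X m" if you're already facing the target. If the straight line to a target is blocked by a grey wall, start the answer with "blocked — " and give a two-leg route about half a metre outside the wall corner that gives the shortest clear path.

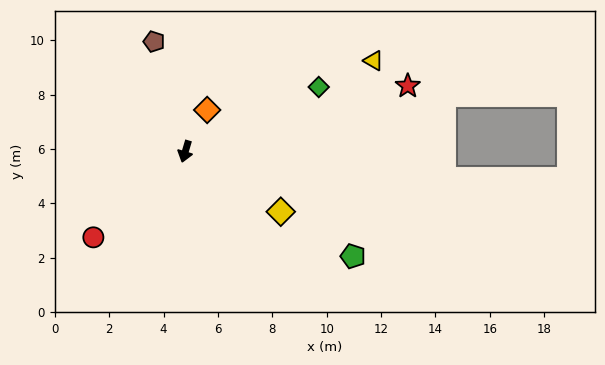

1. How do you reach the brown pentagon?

turn right 148°, forward 4.2 m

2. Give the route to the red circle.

turn right 30°, forward 4.6 m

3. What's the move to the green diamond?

turn left 132°, forward 5.5 m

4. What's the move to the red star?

turn left 123°, forward 8.5 m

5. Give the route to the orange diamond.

turn left 169°, forward 1.7 m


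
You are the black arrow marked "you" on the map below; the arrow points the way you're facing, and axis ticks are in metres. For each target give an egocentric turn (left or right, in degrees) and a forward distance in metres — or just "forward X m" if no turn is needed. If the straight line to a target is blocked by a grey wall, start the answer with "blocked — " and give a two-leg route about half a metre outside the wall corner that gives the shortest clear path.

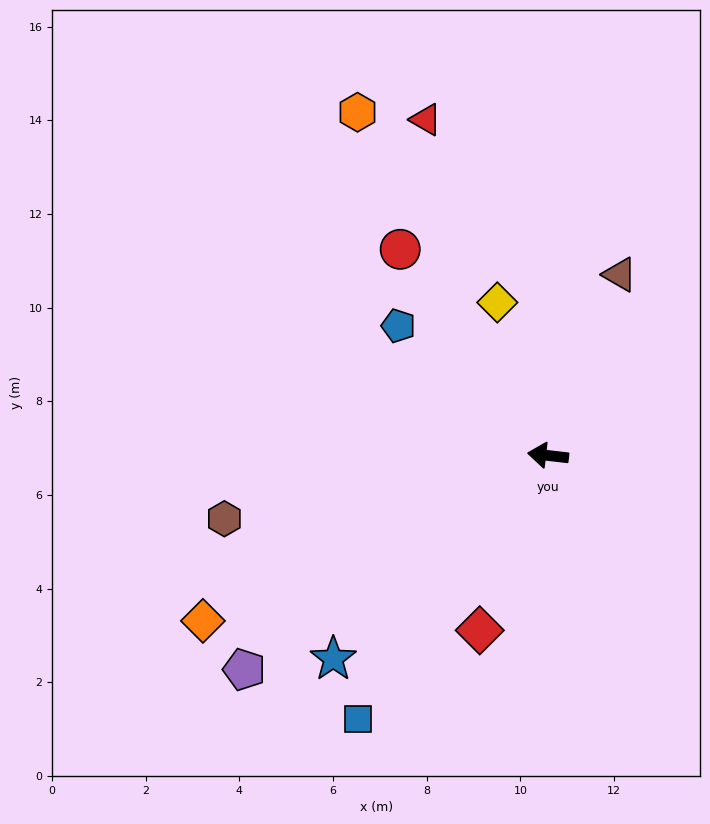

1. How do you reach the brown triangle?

turn right 105°, forward 4.2 m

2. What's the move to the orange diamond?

turn left 32°, forward 8.2 m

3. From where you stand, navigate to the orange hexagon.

turn right 54°, forward 8.4 m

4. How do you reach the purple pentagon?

turn left 42°, forward 7.9 m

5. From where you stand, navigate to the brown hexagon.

turn left 18°, forward 7.0 m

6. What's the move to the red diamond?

turn left 75°, forward 4.0 m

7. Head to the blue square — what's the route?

turn left 61°, forward 6.9 m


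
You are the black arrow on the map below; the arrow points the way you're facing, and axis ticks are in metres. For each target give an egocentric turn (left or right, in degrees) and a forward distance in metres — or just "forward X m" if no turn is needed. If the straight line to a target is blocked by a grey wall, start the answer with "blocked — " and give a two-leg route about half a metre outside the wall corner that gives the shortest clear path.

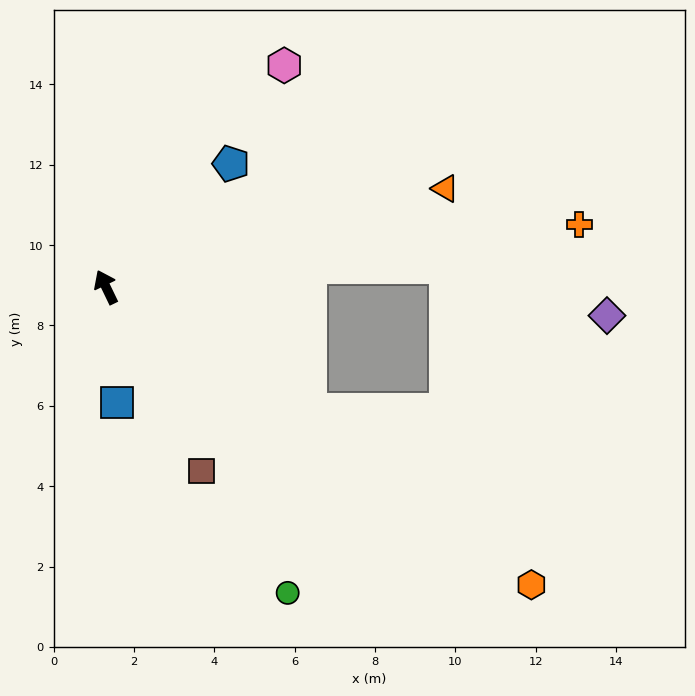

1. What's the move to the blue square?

turn left 160°, forward 2.9 m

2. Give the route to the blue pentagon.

turn right 71°, forward 4.4 m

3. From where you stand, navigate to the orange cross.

turn right 108°, forward 11.9 m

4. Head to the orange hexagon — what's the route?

turn right 151°, forward 12.9 m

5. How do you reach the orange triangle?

turn right 100°, forward 8.8 m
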